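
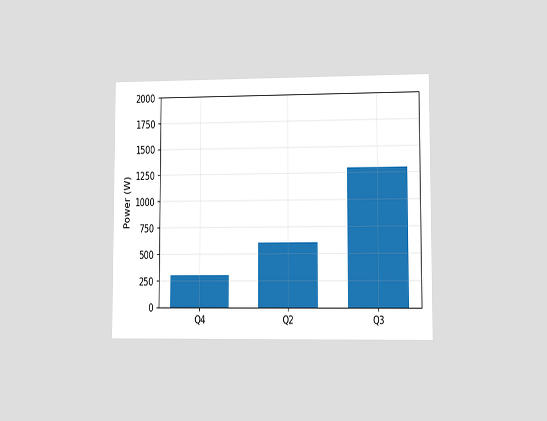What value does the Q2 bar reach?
600W

The chart is viewed at a slight angle. Reading along the chart's y-axis, the Q2 bar reaches 600W.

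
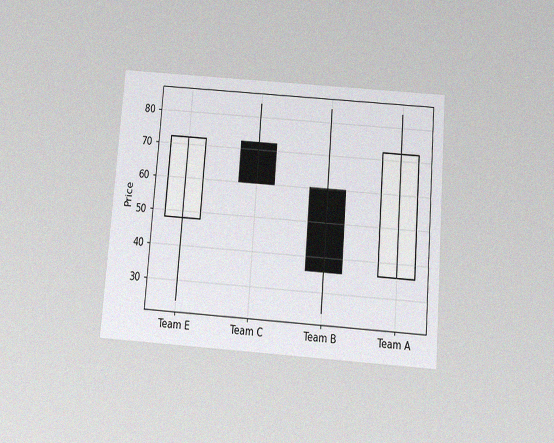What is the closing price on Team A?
The chart is tilted about 4° clockwise and viewed slightly from below, with some photo noise. The Team A candle closes at 72.

72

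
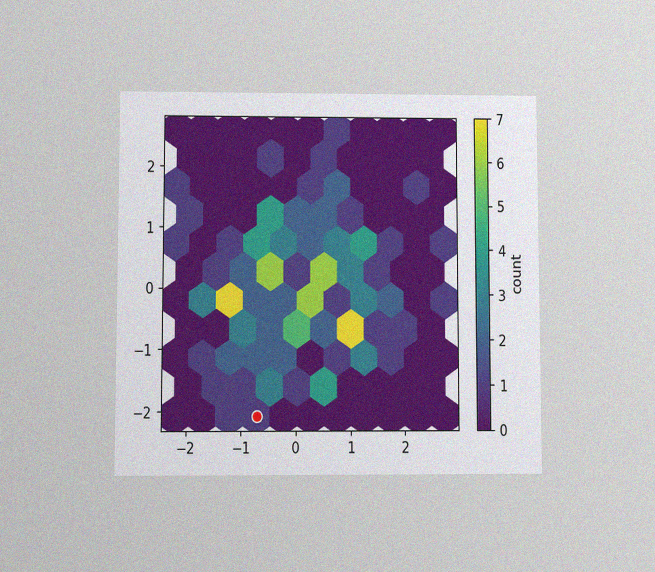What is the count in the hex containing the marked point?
The chart is viewed at a slight angle, with some photo noise. The marked hex reads 1 on the colorbar.

1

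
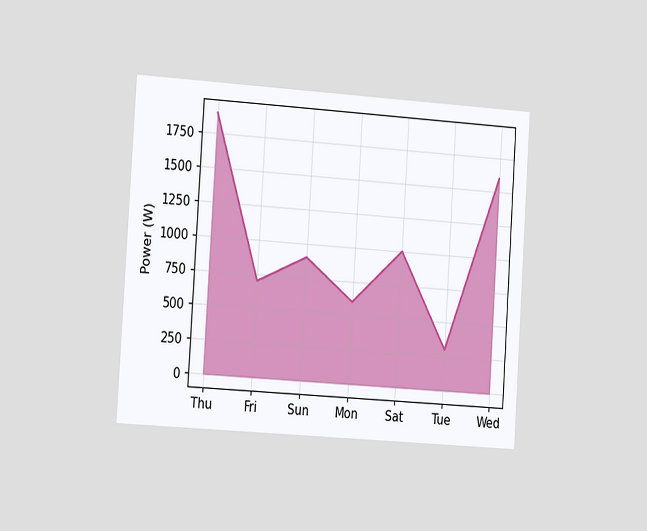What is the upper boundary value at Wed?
1600W

The chart is tilted about 4° clockwise and viewed slightly from the left. At Wed the upper boundary is at 1600W.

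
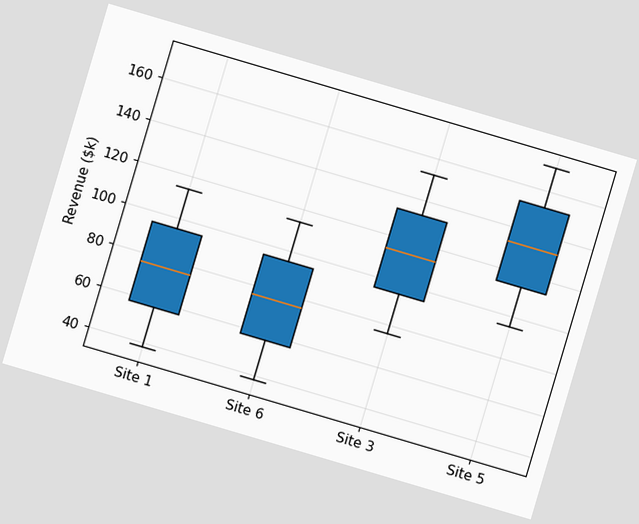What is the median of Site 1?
The chart is tilted about 16° clockwise. The median line in the Site 1 box sits at $76k.

$76k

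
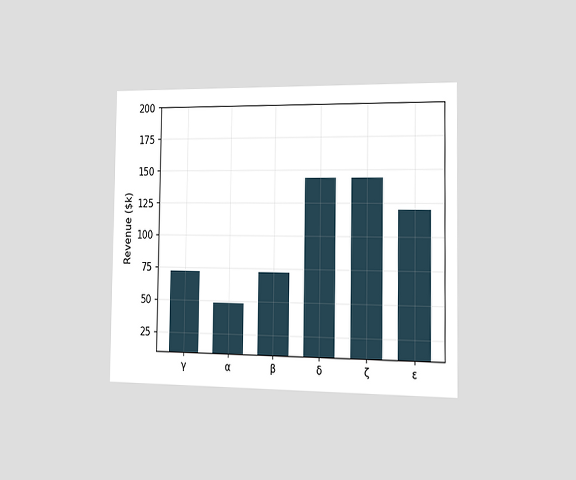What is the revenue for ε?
$120k

The chart is viewed slightly from the right. Reading along the chart's y-axis, the ε bar reaches $120k.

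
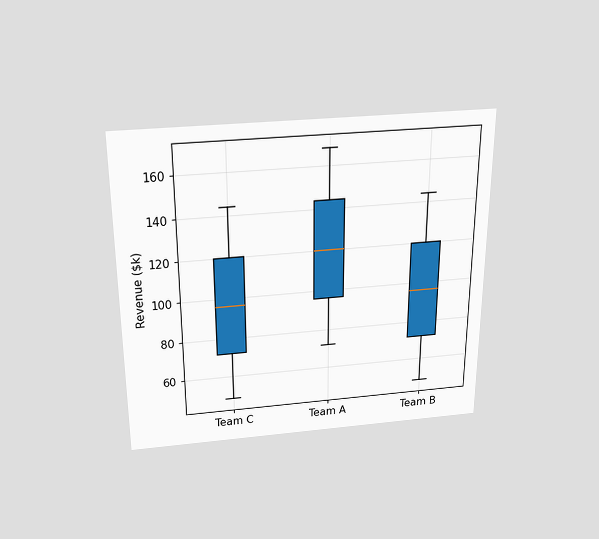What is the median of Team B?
The chart is viewed slightly from above. The median line in the Team B box sits at $96k.

$96k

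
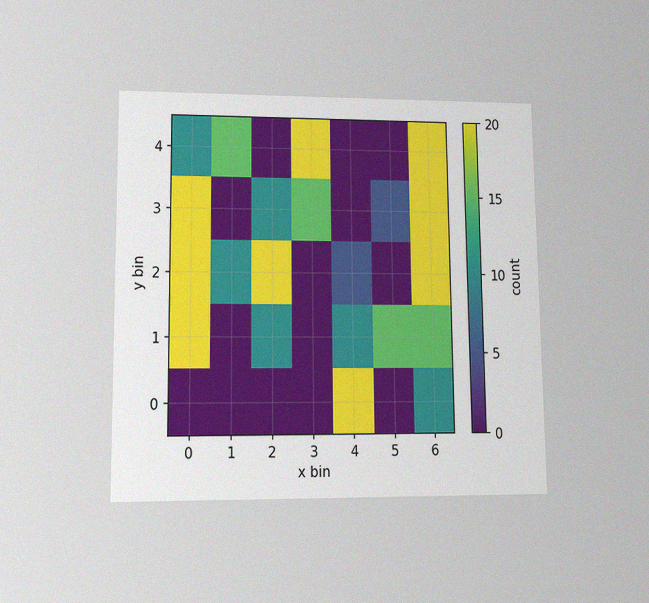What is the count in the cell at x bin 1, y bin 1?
0

The chart is viewed at a slight angle, with some photo noise. Matching the cell (1, 1) against the colorbar gives 0.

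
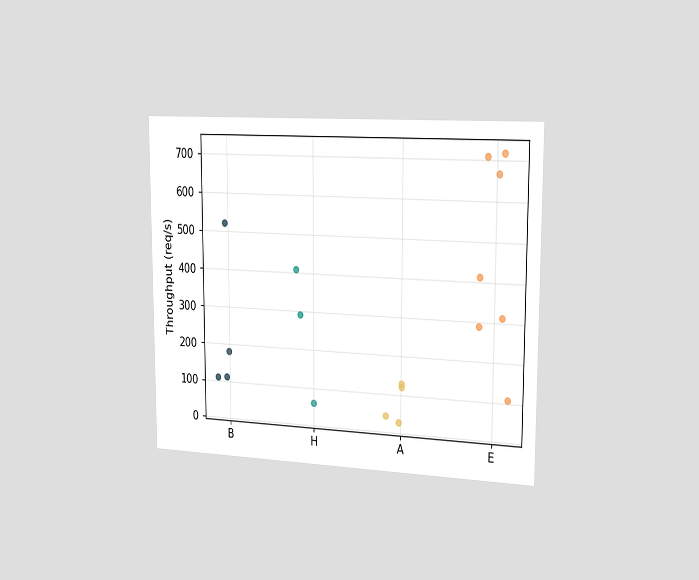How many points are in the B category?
The chart is viewed slightly from the right. Counting the markers in the B column gives 4.

4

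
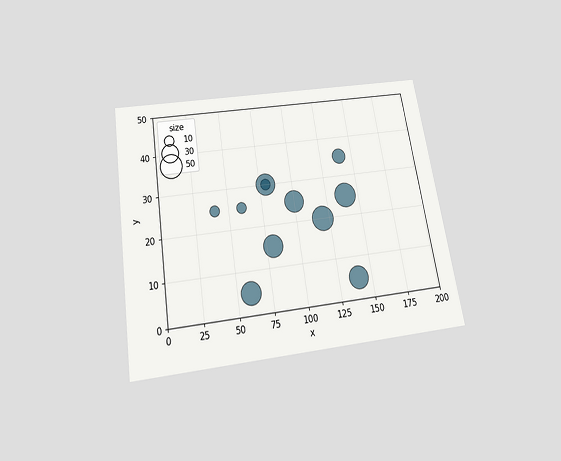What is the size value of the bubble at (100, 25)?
The chart is tilted about 9° counter-clockwise and viewed slightly from below. Matching the bubble at (100, 25) against the size legend gives 40.

40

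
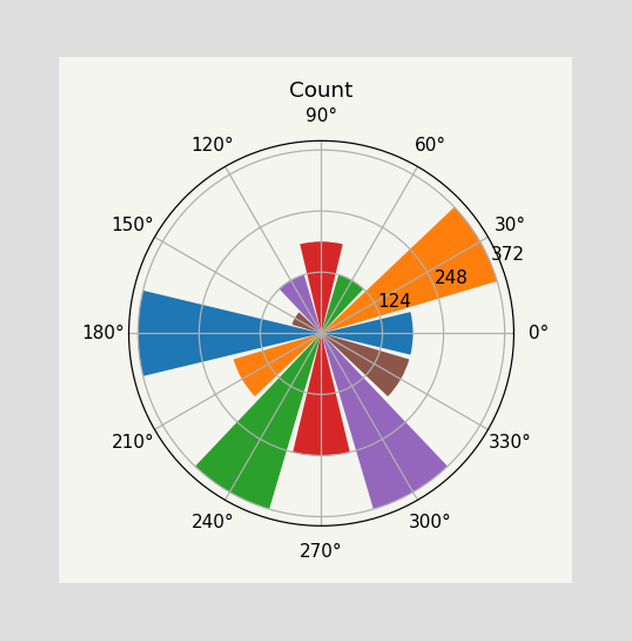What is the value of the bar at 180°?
The bar at 180° reaches 372 on the radial axis.

372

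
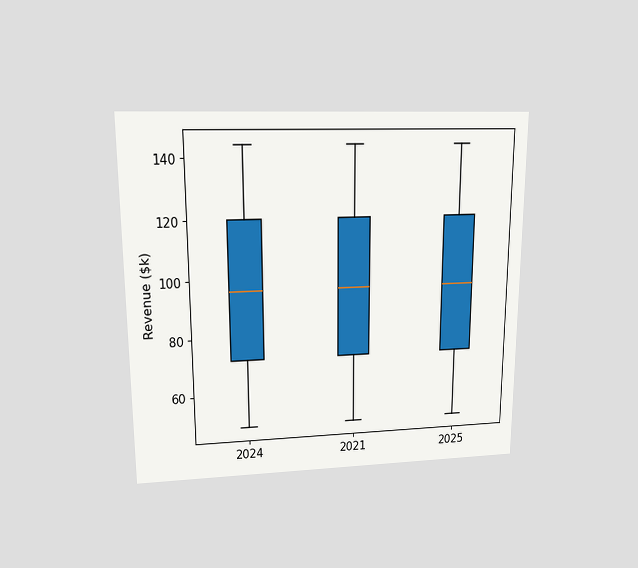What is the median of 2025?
The chart is viewed at a slight angle. The median line in the 2025 box sits at $96k.

$96k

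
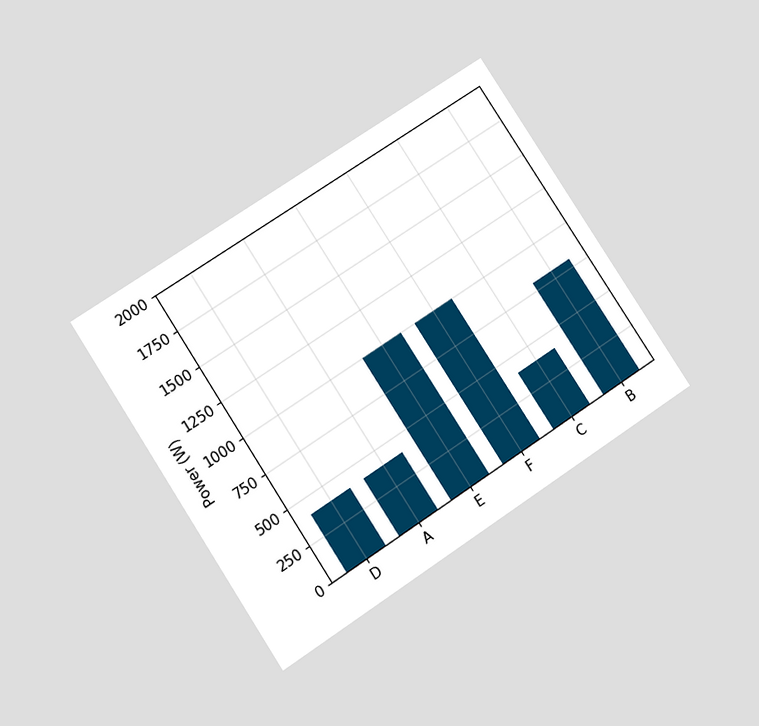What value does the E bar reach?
The chart is tilted about 33° counter-clockwise and viewed at a slight angle. Reading along the chart's y-axis, the E bar reaches 1000W.

1000W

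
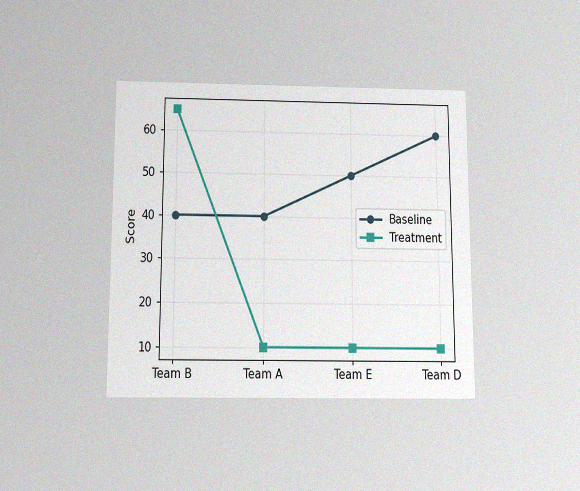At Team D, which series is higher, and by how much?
Baseline, by 50

The chart is viewed slightly from below, with some photo noise. At Team D, Baseline sits above the other line by 50.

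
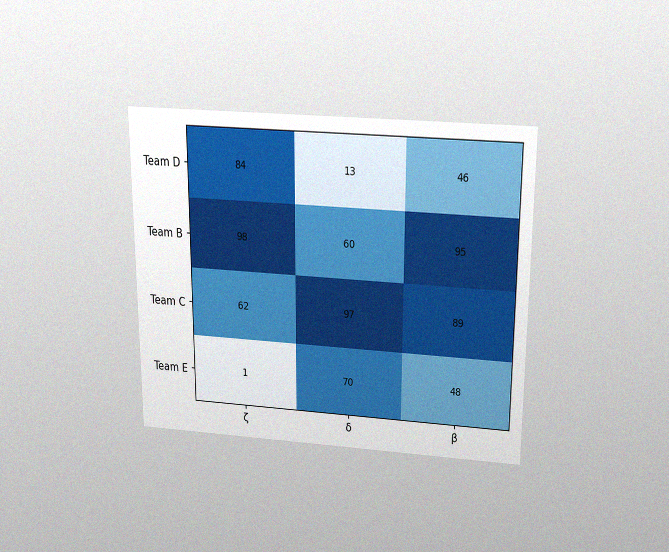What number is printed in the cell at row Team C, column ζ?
62

The chart is viewed slightly from above, with some photo noise. The (Team C, ζ) cell reads 62.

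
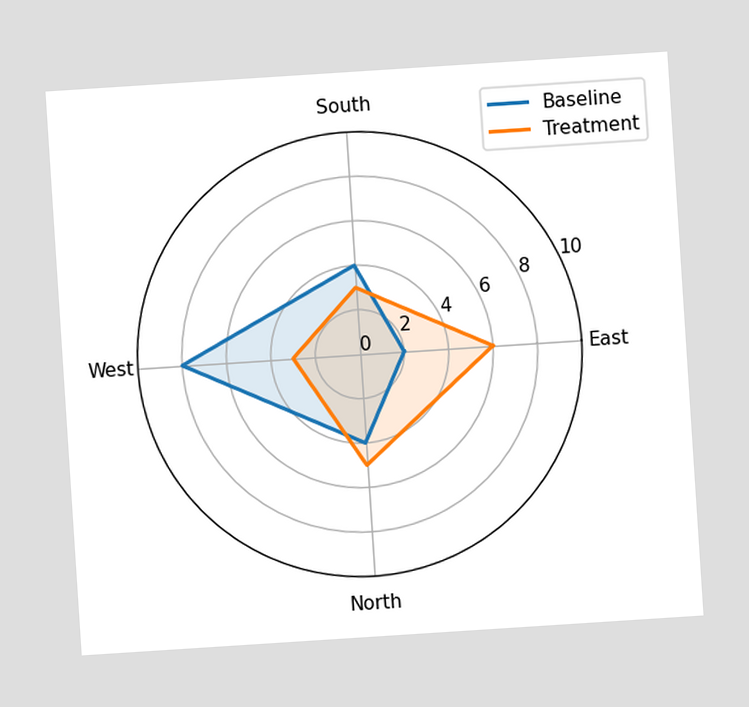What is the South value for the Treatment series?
The chart is tilted about 4° counter-clockwise. On the South axis, Treatment reaches 3.

3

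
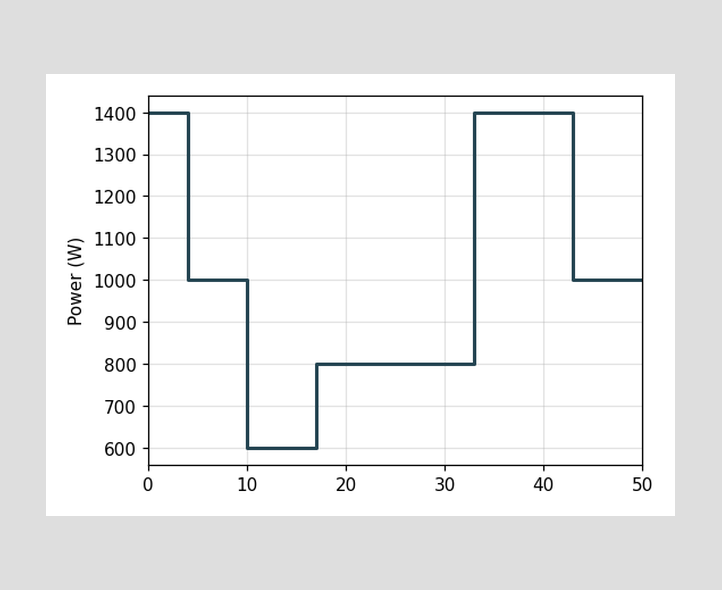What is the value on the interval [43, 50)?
On [43, 50) the step sits at 1000W.

1000W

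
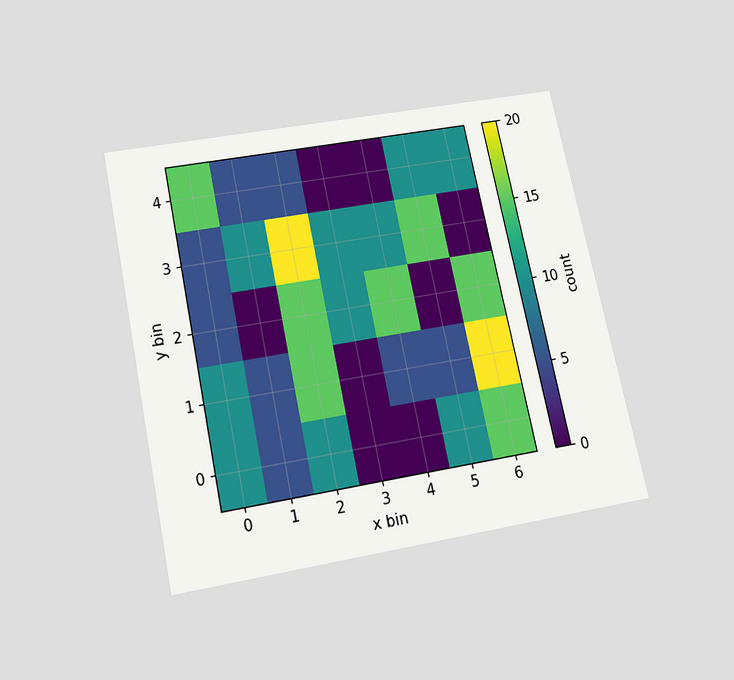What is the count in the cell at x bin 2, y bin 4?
The chart is tilted about 12° counter-clockwise and viewed slightly from below. Matching the cell (2, 4) against the colorbar gives 5.

5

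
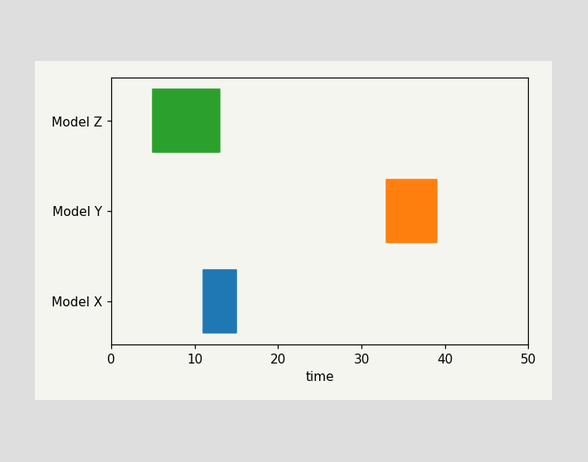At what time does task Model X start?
11

The Model X bar begins at t=11.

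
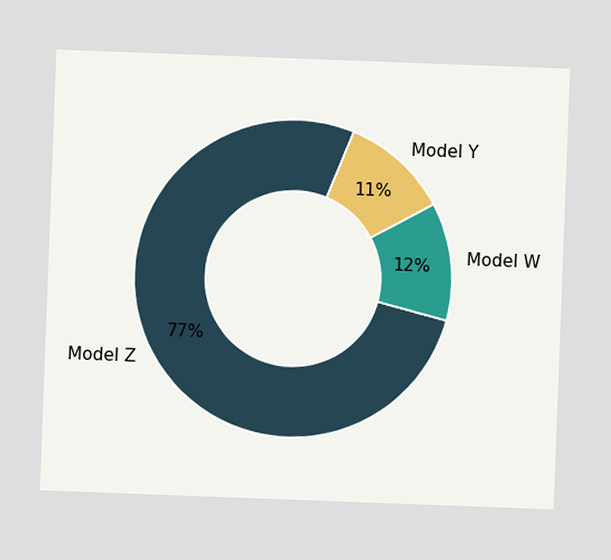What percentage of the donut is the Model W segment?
12%

The chart is tilted about 2° clockwise. The Model W segment takes up 12% of the ring.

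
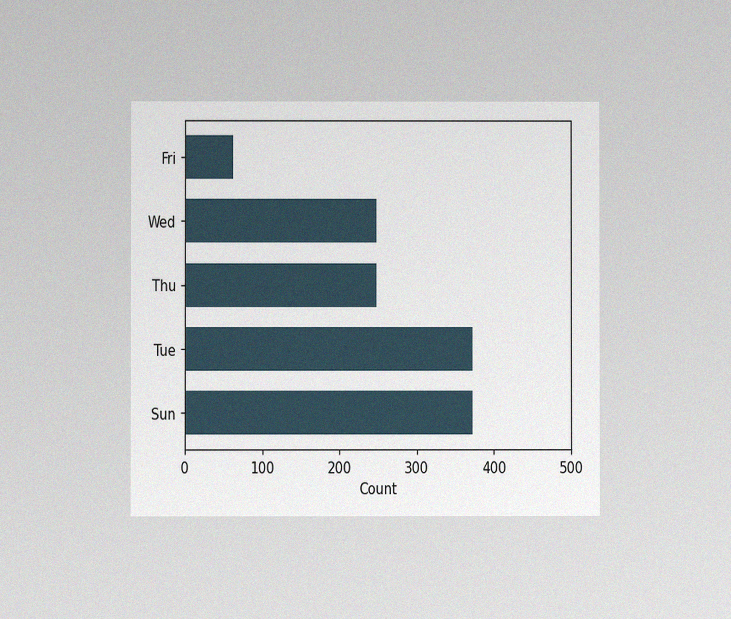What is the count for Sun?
The chart is viewed at a slight angle, with some photo noise. Reading along the chart's x-axis, the Sun bar reaches 372.

372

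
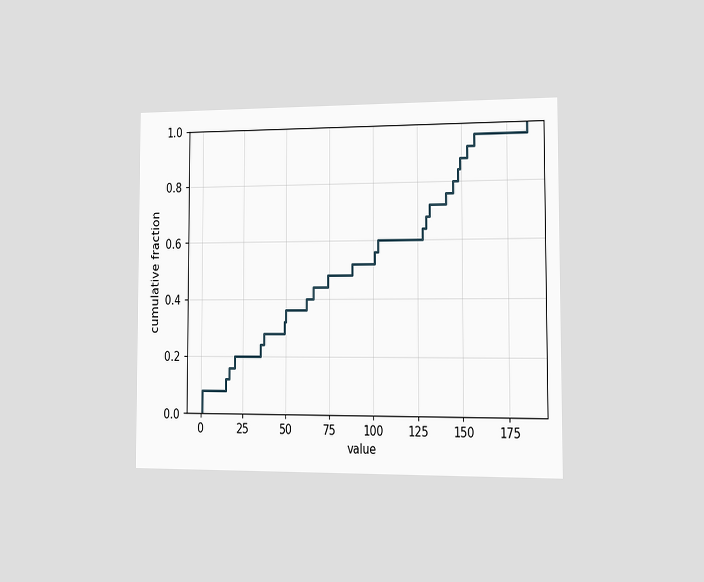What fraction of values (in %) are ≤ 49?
32%

The chart is viewed slightly from the right. At x=49 the ECDF step is at 32%.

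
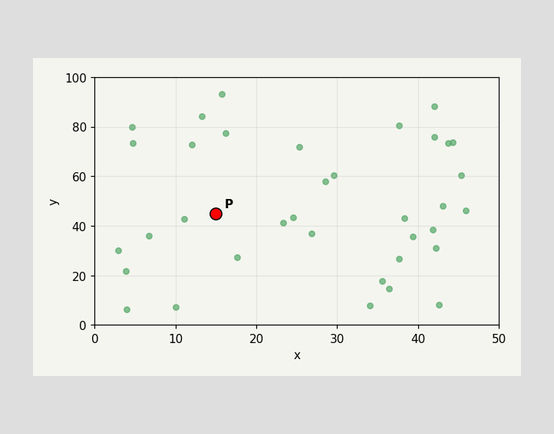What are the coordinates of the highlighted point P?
(15, 45)

Following the gridlines from P to each axis, P sits at (15, 45).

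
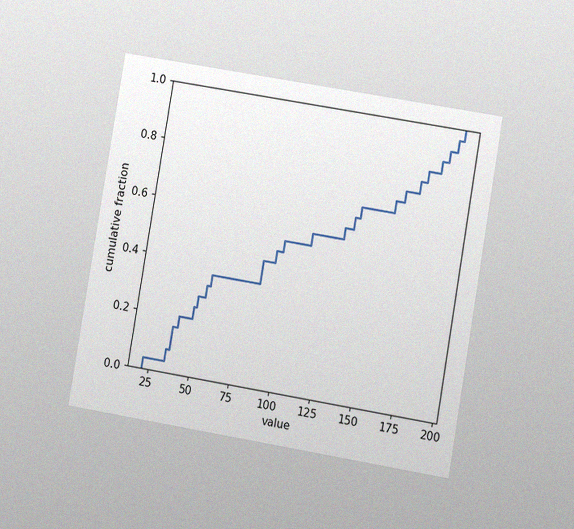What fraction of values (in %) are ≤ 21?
The chart is tilted about 10° clockwise and viewed at a slight angle, with some photo noise. At x=21 the ECDF step is at 4%.

4%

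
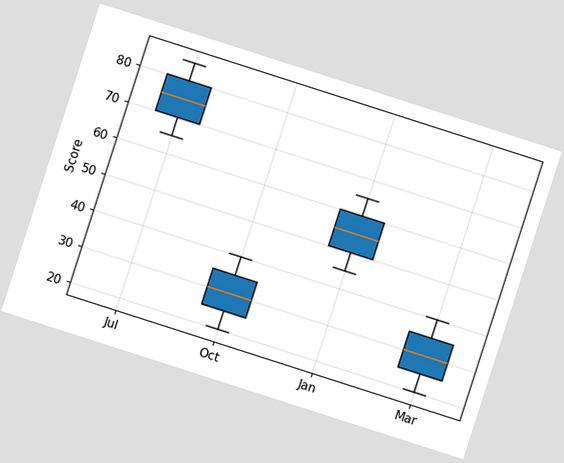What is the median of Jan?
The chart is tilted about 18° clockwise. The median line in the Jan box sits at 55.

55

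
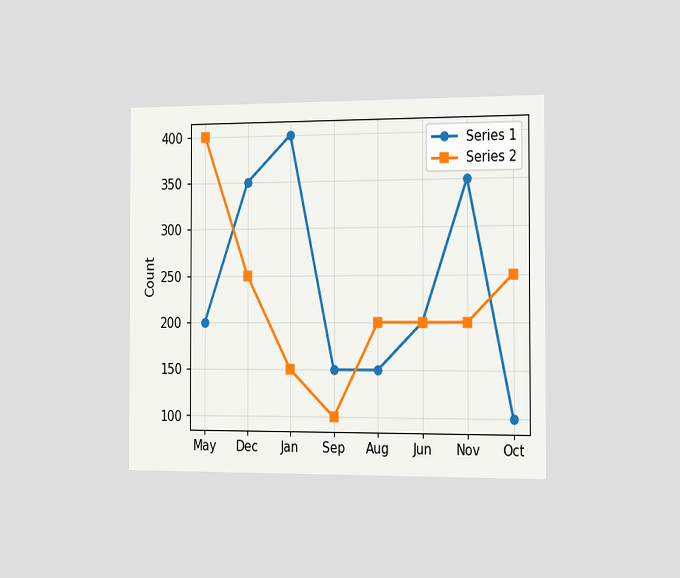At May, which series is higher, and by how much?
The chart is viewed slightly from the right. At May, Series 2 sits above the other line by 200.

Series 2, by 200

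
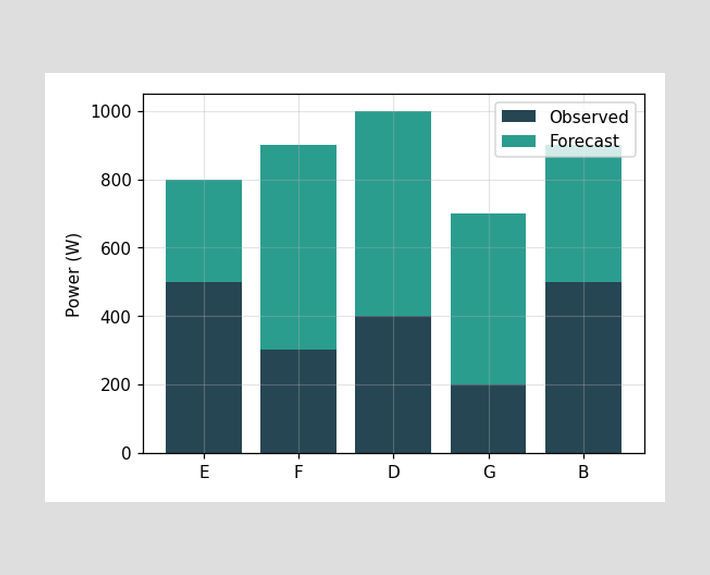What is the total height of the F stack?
The F stack's top reaches 900W on the y-axis.

900W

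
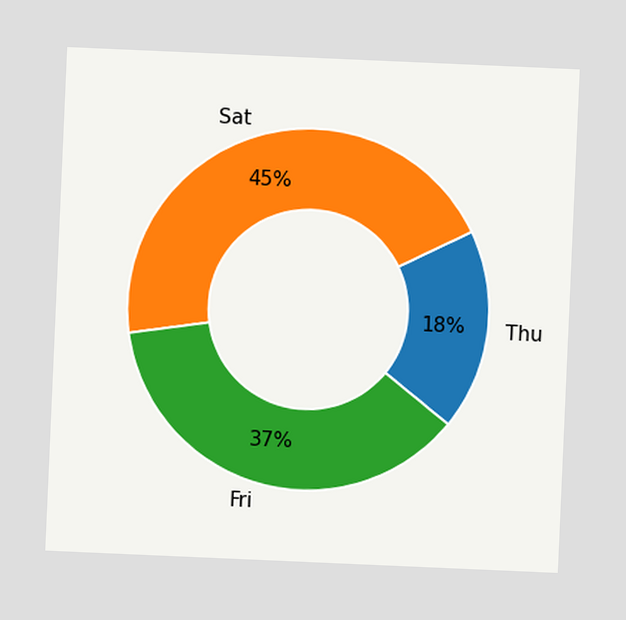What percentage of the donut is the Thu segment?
18%

The chart is tilted about 3° clockwise. The Thu segment takes up 18% of the ring.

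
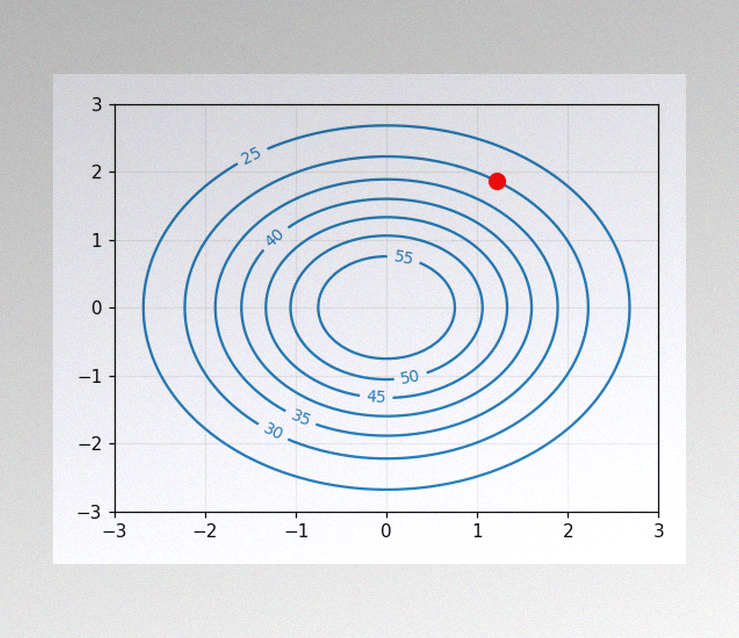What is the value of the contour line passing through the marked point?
30

The image has some photo noise and uneven lighting. The marked point sits on the contour labelled 30.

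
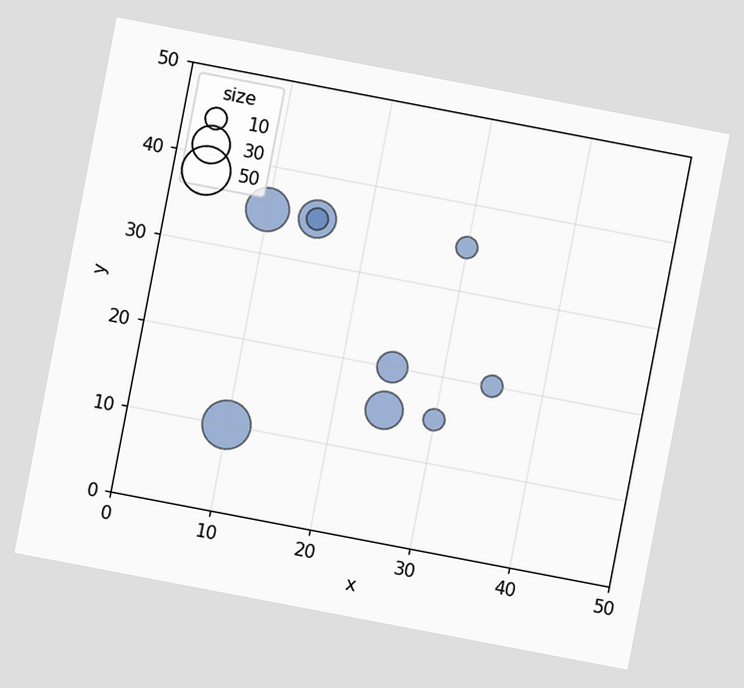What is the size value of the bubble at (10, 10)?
50

The chart is tilted about 11° clockwise. Matching the bubble at (10, 10) against the size legend gives 50.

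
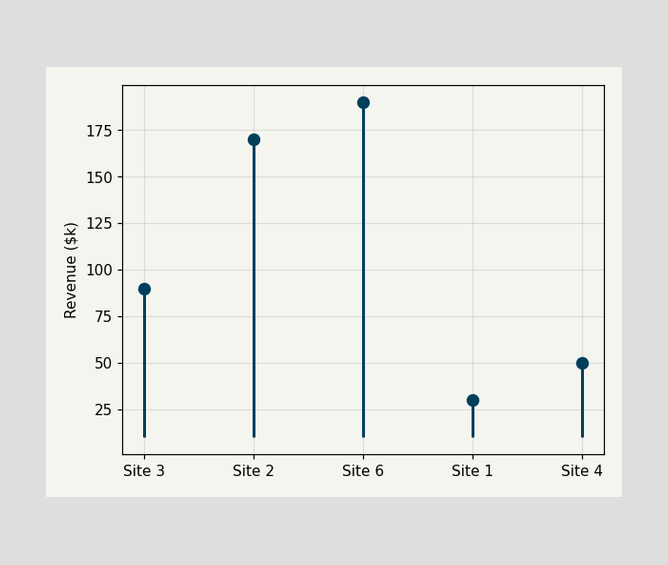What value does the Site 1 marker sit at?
The Site 1 marker sits at $30k.

$30k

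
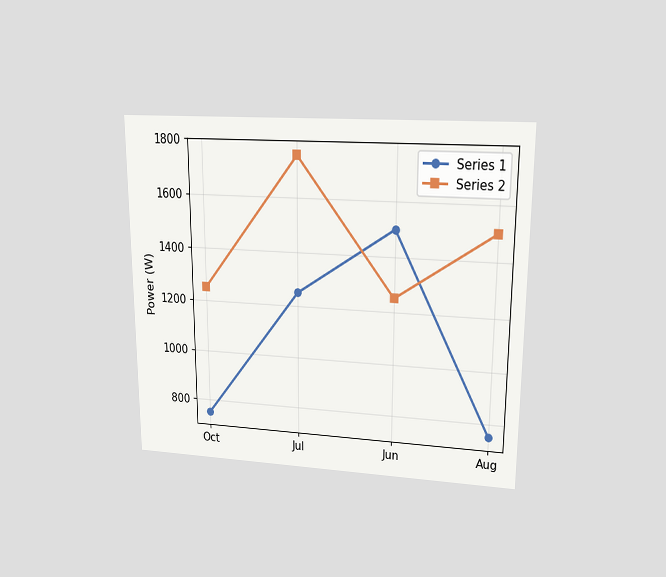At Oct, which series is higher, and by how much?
The chart is viewed at a slight angle. At Oct, Series 2 sits above the other line by 500W.

Series 2, by 500W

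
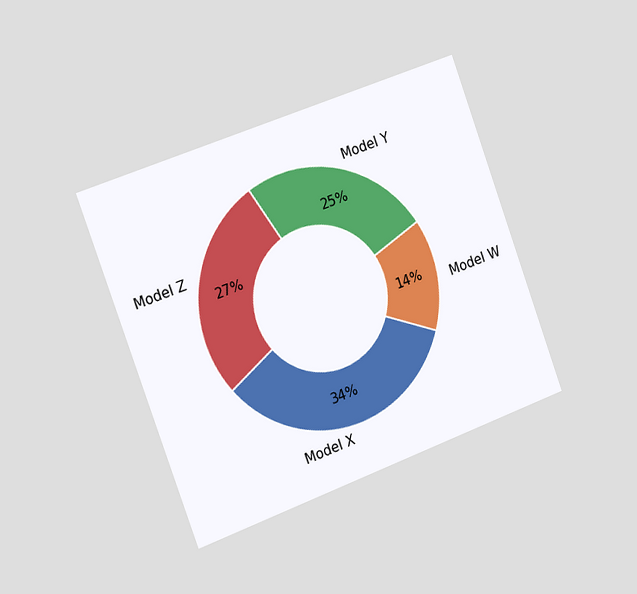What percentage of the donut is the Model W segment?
The chart is tilted about 20° counter-clockwise and viewed slightly from the left. The Model W segment takes up 14% of the ring.

14%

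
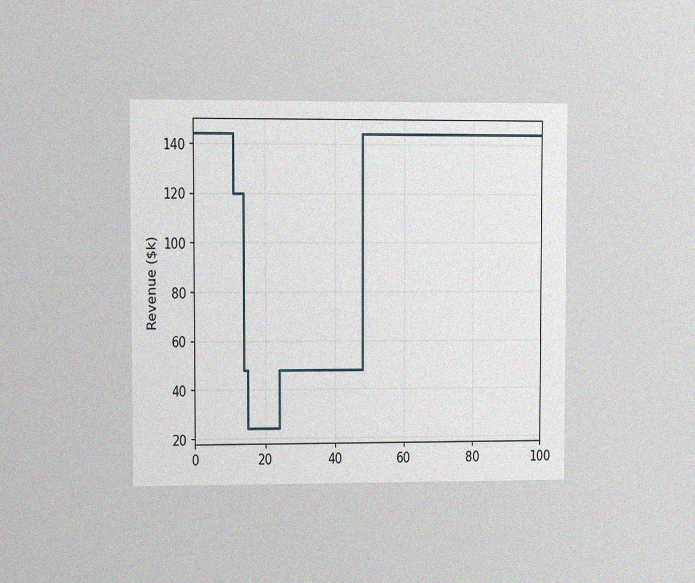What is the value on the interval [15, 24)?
The chart is viewed at a slight angle, with some photo noise. On [15, 24) the step sits at $24k.

$24k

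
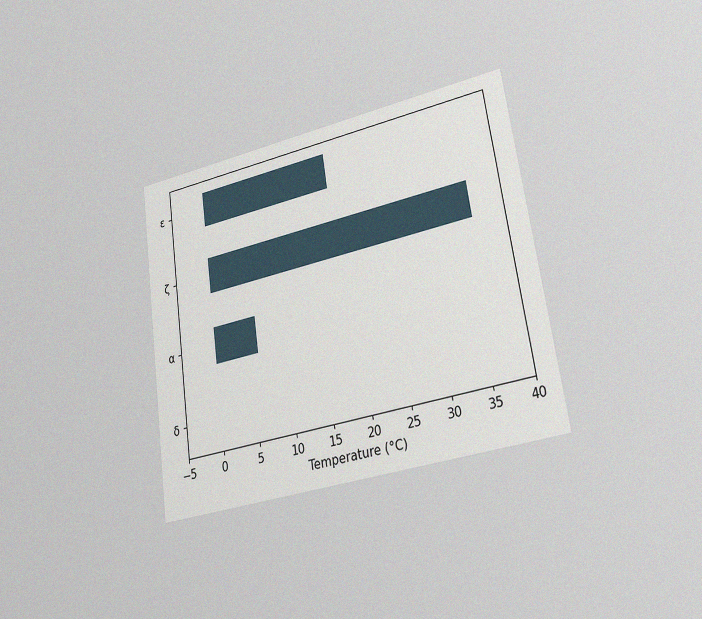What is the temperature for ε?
18°C

The chart is tilted about 8° counter-clockwise and viewed slightly from the right, with some photo noise. Reading along the chart's x-axis, the ε bar reaches 18°C.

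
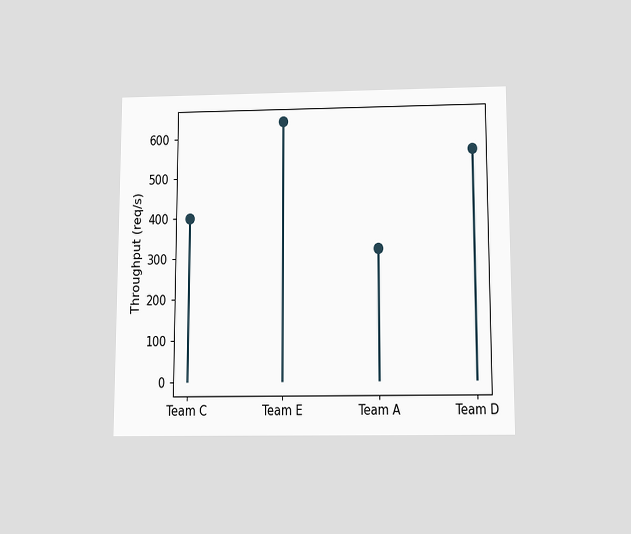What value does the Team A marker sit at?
The chart is viewed slightly from below. The Team A marker sits at 320req/s.

320req/s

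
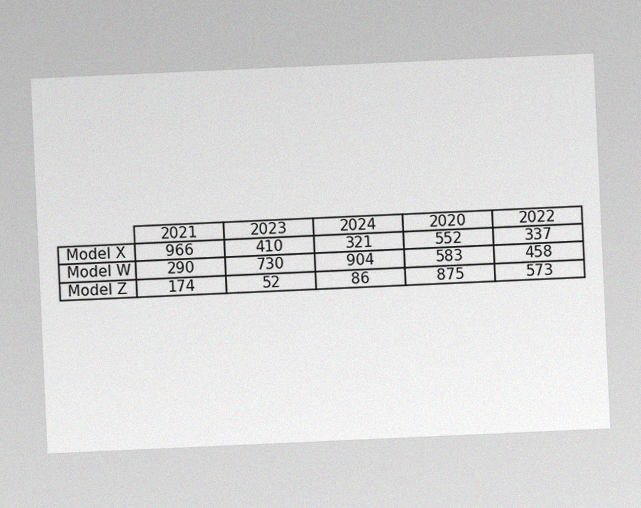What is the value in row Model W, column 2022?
The chart is tilted about 3° counter-clockwise, with some photo noise. The (Model W, 2022) cell reads 458.

458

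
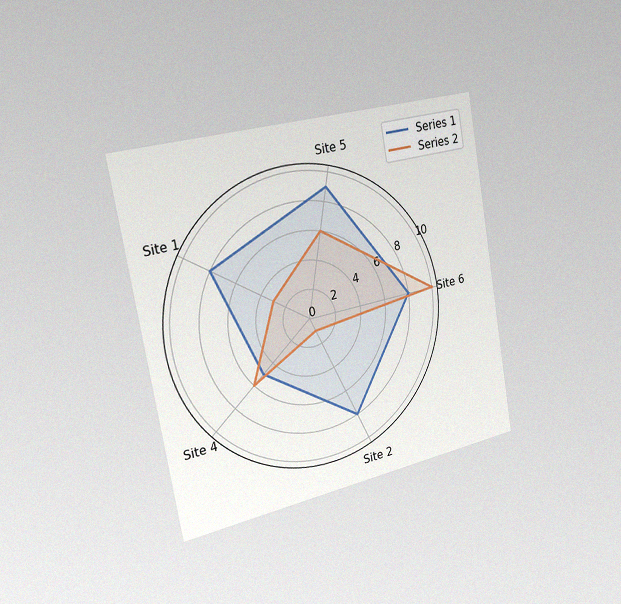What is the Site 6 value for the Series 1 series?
8

The chart is tilted about 10° counter-clockwise and viewed slightly from the left, with some photo noise. On the Site 6 axis, Series 1 reaches 8.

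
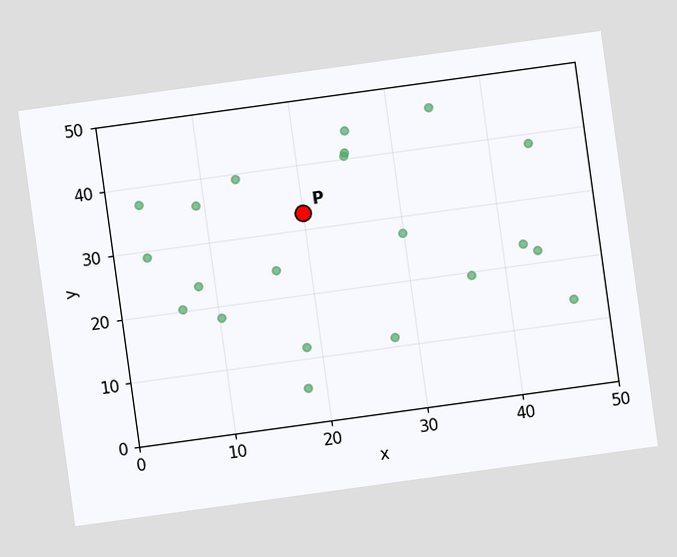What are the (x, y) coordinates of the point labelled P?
(20, 32.5)

The chart is tilted about 8° counter-clockwise. Following the gridlines from P to each axis, P sits at (20, 32.5).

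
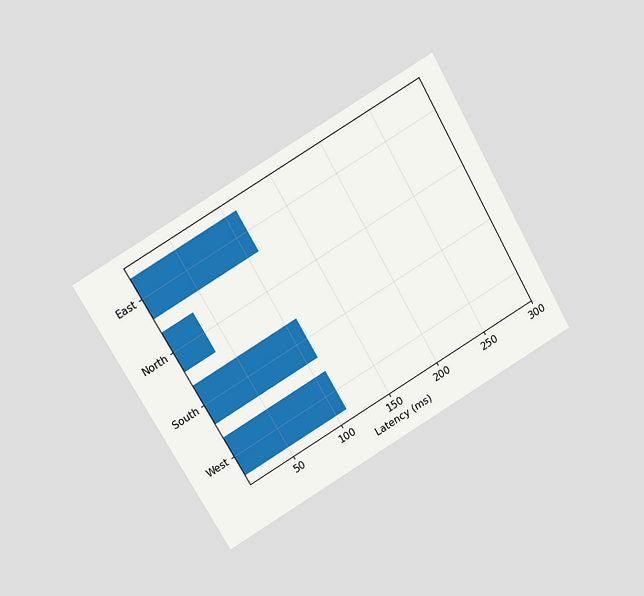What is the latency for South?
111ms

The chart is tilted about 30° counter-clockwise and viewed slightly from above. Reading along the chart's x-axis, the South bar reaches 111ms.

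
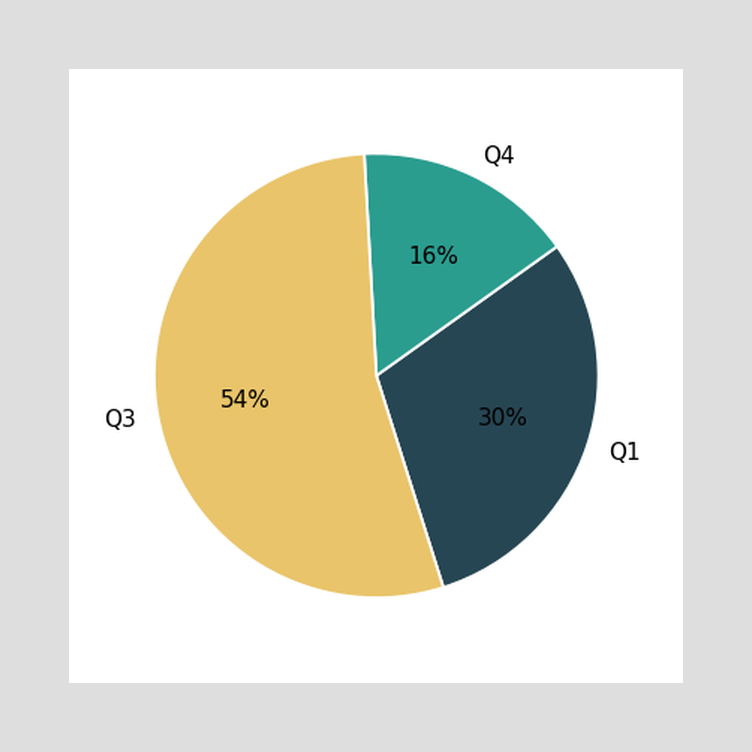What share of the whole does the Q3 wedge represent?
54%

The Q3 slice takes up 54% of the pie.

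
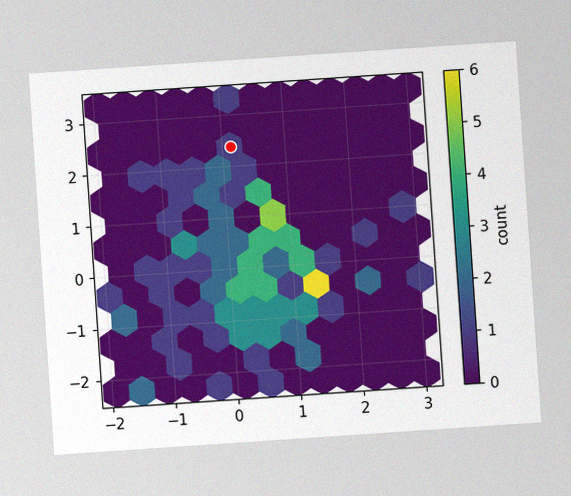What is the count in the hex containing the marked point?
The chart is tilted about 4° counter-clockwise, with some photo noise. The marked hex reads 1 on the colorbar.

1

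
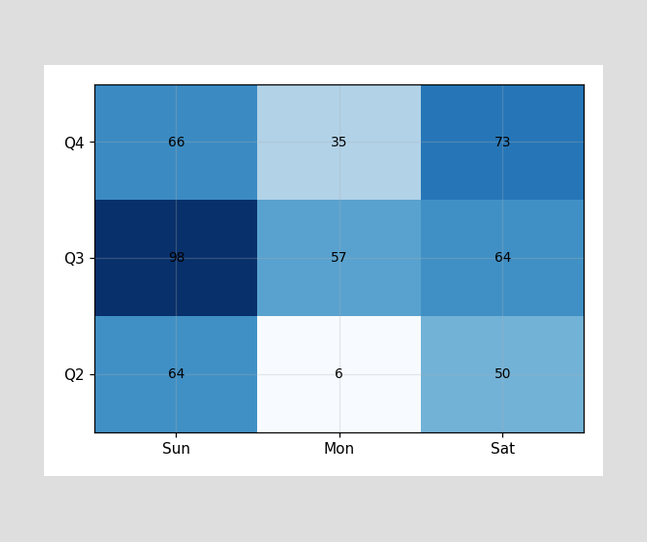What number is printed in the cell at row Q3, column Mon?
57

The (Q3, Mon) cell reads 57.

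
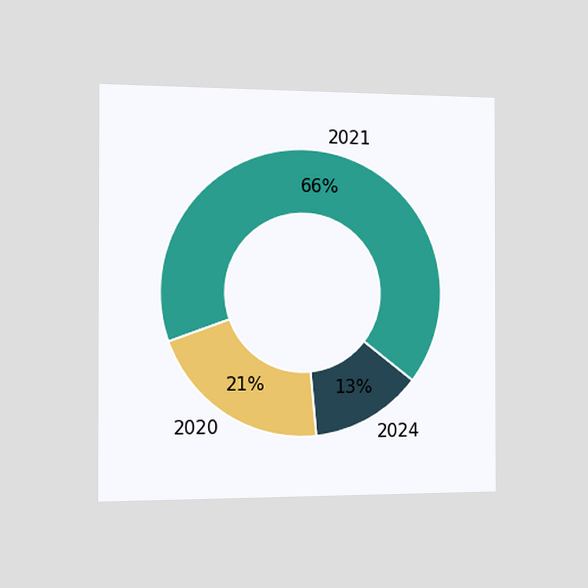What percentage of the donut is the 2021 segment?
The chart is viewed slightly from the left. The 2021 segment takes up 66% of the ring.

66%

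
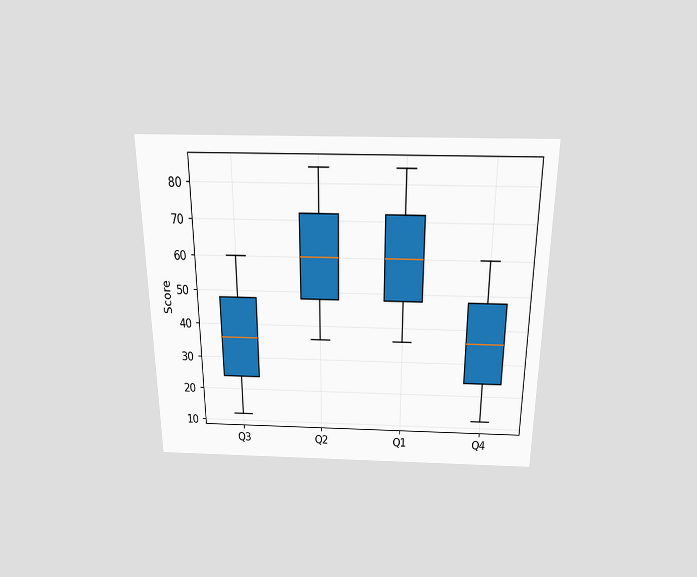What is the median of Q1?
60

The chart is viewed slightly from above. The median line in the Q1 box sits at 60.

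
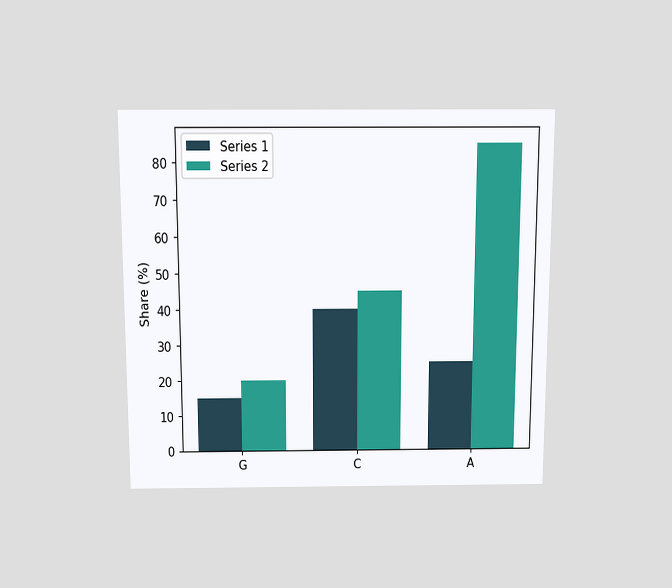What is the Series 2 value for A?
85%

The chart is viewed slightly from above. The Series 2 bar at A reaches 85% on the y-axis.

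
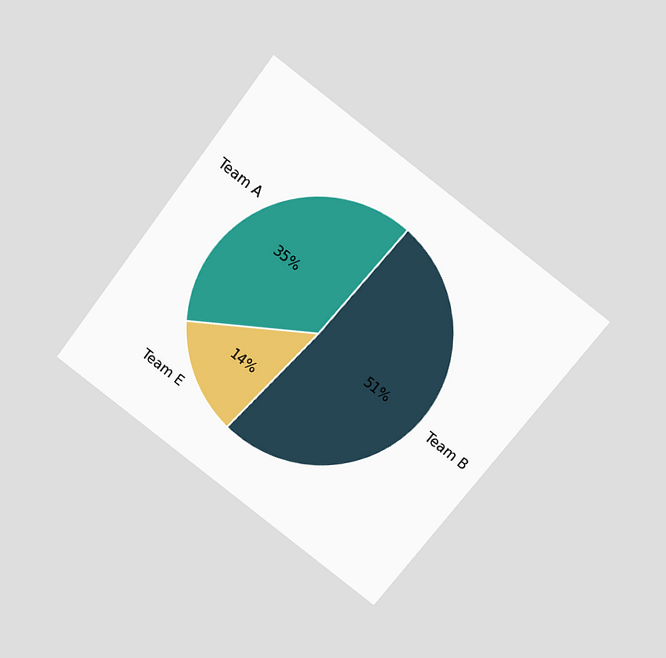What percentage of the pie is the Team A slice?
35%

The chart is tilted about 38° clockwise and viewed slightly from above. The Team A slice takes up 35% of the pie.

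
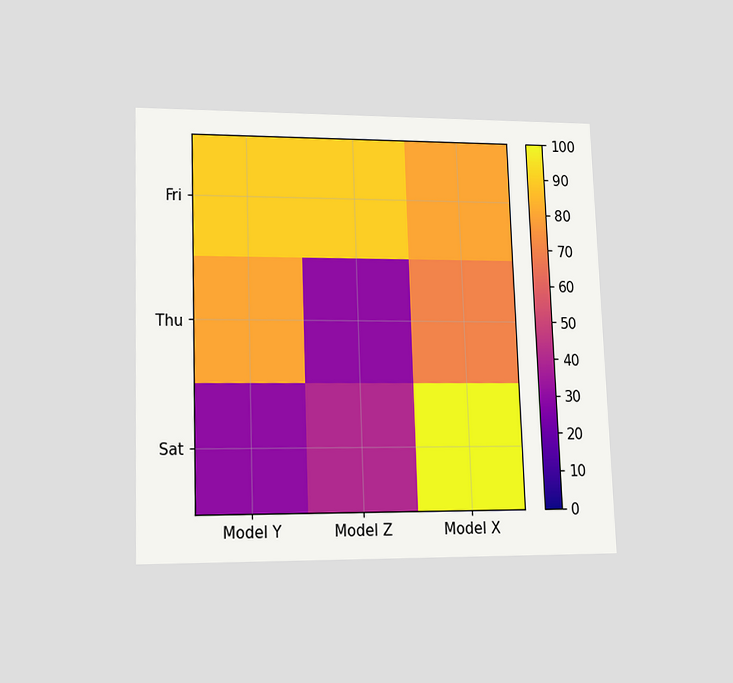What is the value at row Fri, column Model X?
80

The chart is tilted about 2° counter-clockwise and viewed at a slight angle. Matching cell (Fri, Model X) against the colorbar gives 80.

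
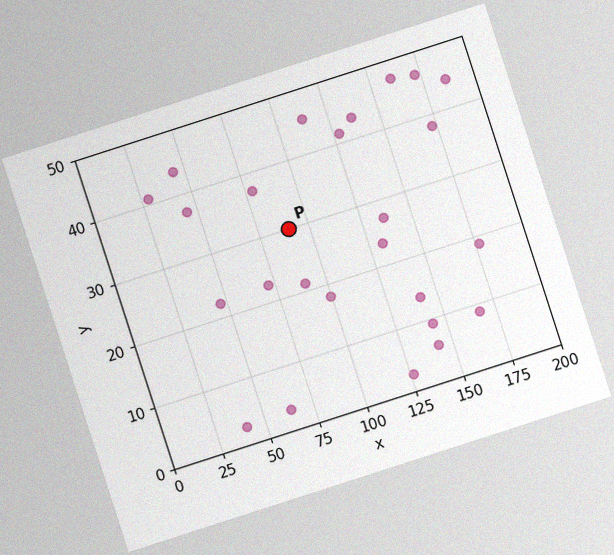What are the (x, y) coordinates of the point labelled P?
The chart is tilted about 18° counter-clockwise, with some photo noise. Following the gridlines from P to each axis, P sits at (90, 30).

(90, 30)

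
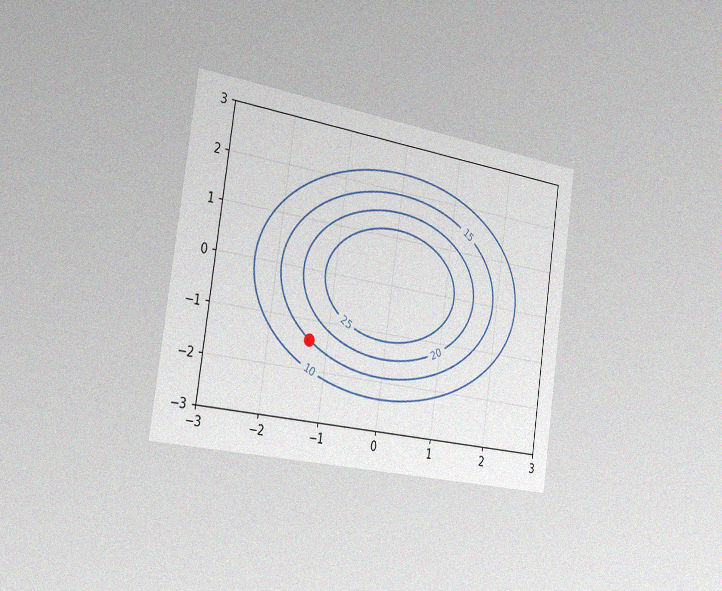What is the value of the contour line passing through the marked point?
The chart is tilted about 8° clockwise and viewed slightly from the left, with some photo noise. The marked point sits on the contour labelled 15.

15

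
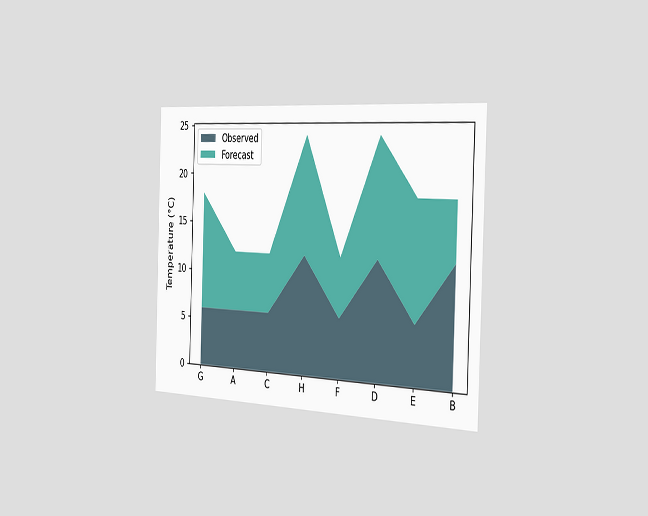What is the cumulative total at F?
The chart is viewed slightly from the right. The stacked total at F reaches 12°C.

12°C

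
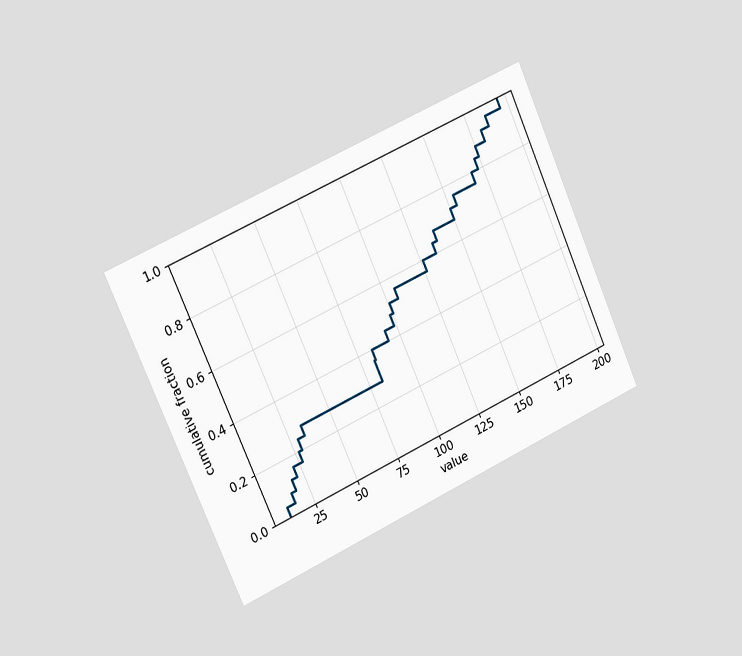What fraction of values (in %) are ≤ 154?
76%

The chart is tilted about 24° counter-clockwise and viewed slightly from the left. At x=154 the ECDF step is at 76%.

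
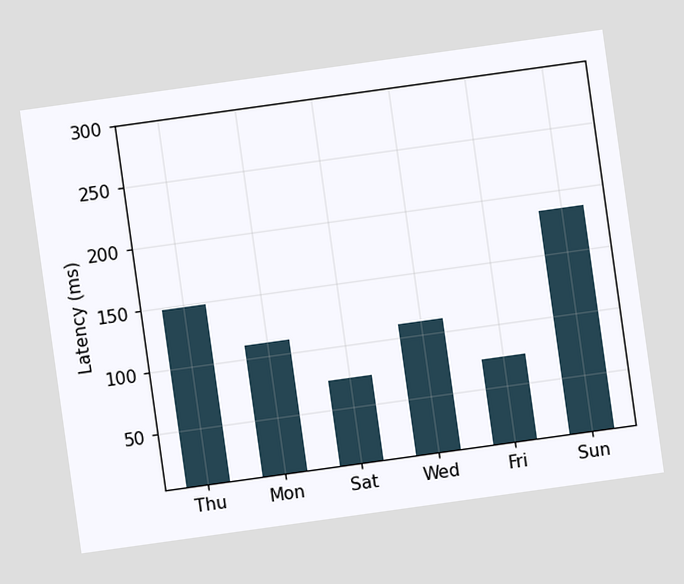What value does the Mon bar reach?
The chart is tilted about 8° counter-clockwise. Reading along the chart's y-axis, the Mon bar reaches 111ms.

111ms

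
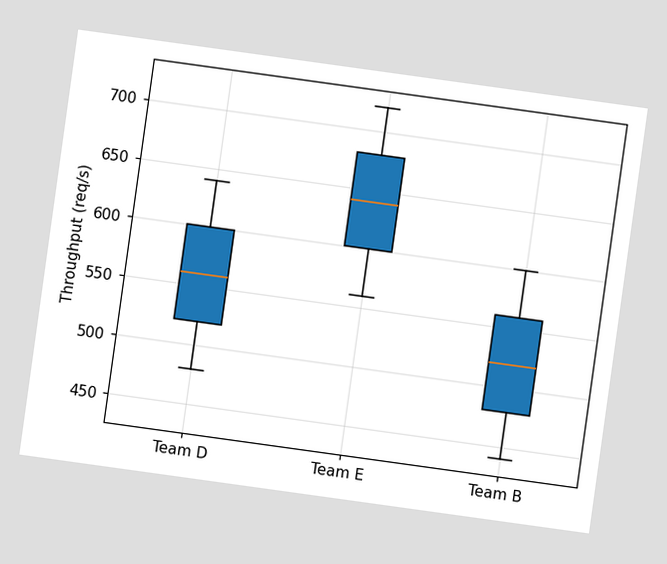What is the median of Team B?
520req/s

The chart is tilted about 8° clockwise. The median line in the Team B box sits at 520req/s.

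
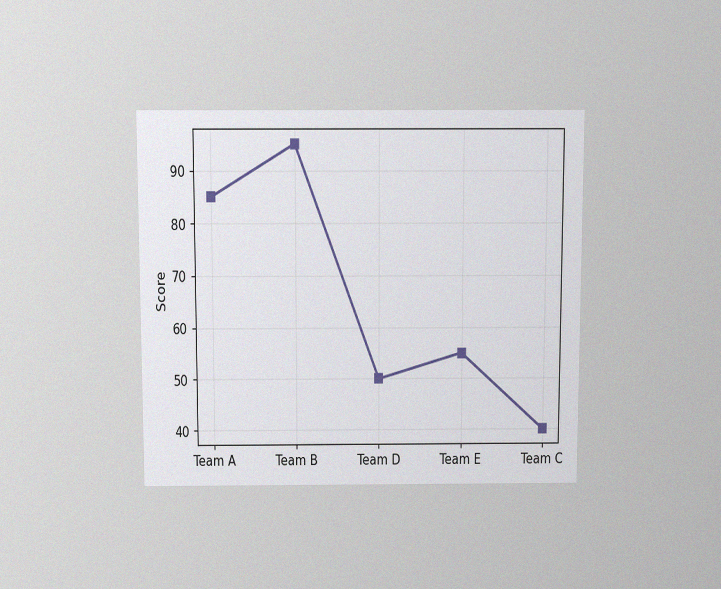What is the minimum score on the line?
40

The chart is viewed slightly from above, with some photo noise. The lowest point is at Team C, and reading across to the y-axis gives 40.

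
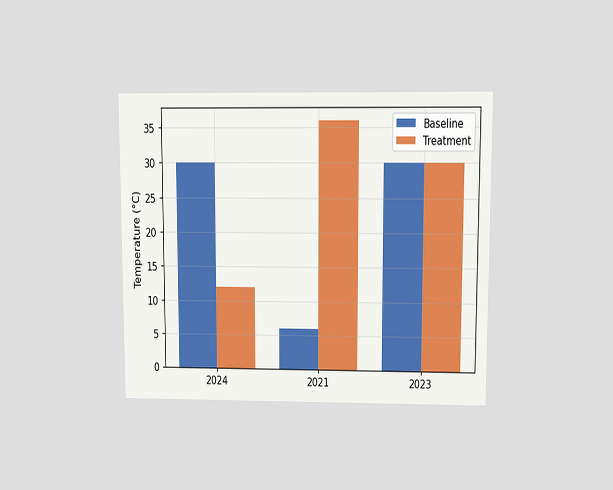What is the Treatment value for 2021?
The chart is viewed at a slight angle. The Treatment bar at 2021 reaches 36°C on the y-axis.

36°C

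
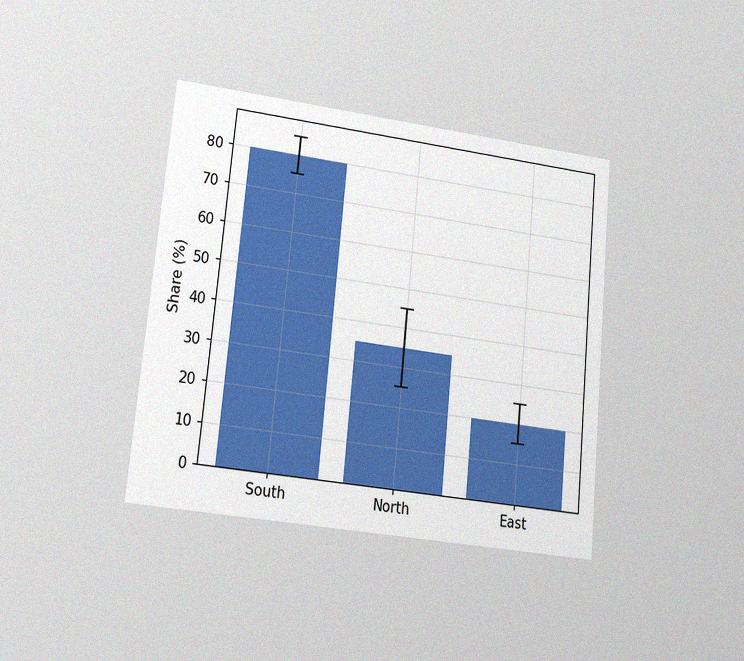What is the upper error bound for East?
25%

The chart is tilted about 5° clockwise and viewed at a slight angle, with some photo noise. The East bar's upper whisker reaches 25%.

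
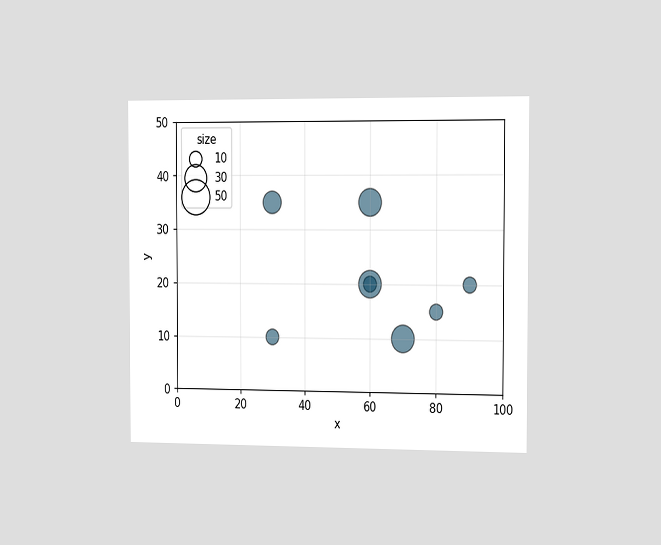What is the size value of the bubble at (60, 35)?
30

The chart is viewed slightly from the right. Matching the bubble at (60, 35) against the size legend gives 30.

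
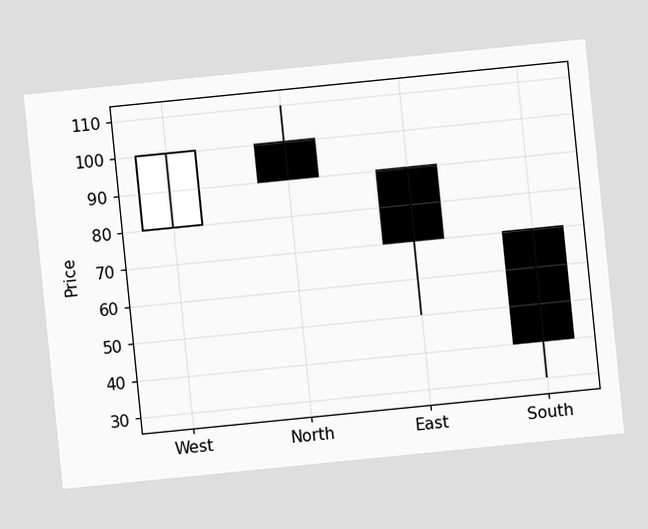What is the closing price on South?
40

The chart is tilted about 6° counter-clockwise. The South candle closes at 40.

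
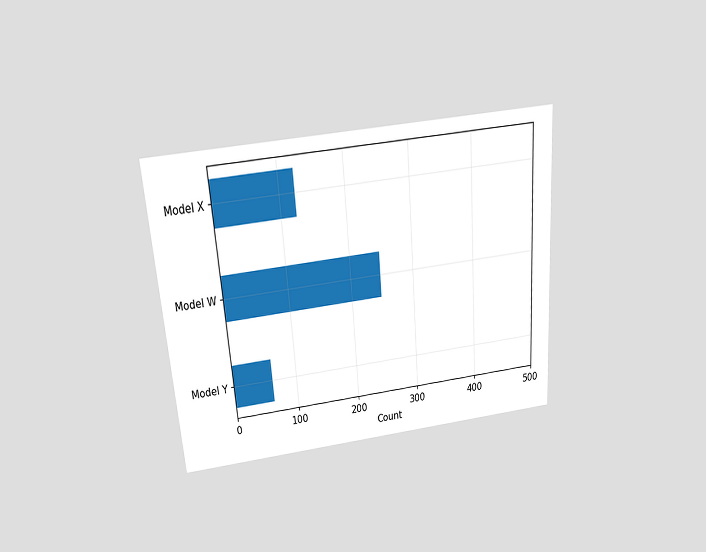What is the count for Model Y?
62

The chart is tilted about 4° counter-clockwise and viewed slightly from above. Reading along the chart's x-axis, the Model Y bar reaches 62.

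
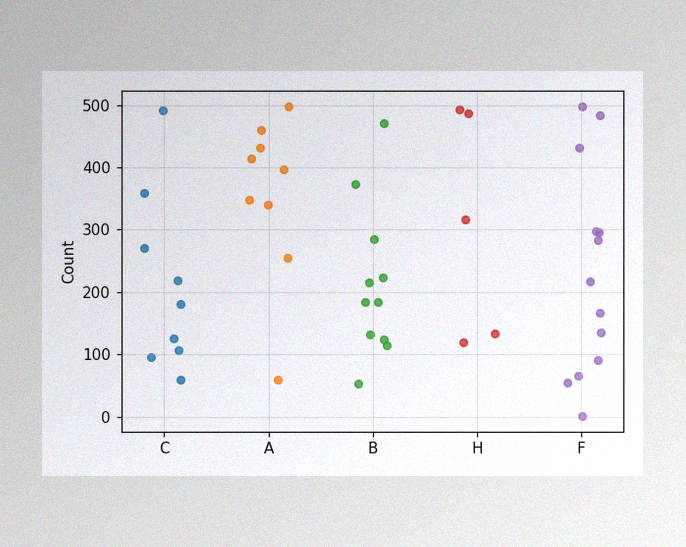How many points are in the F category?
The image has some photo noise and uneven lighting. Counting the markers in the F column gives 13.

13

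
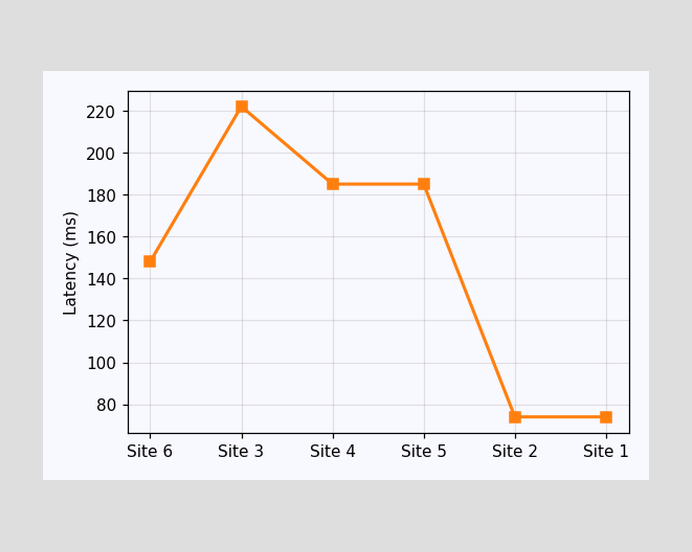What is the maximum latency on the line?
The highest point is at Site 3, and reading across to the y-axis gives 222ms.

222ms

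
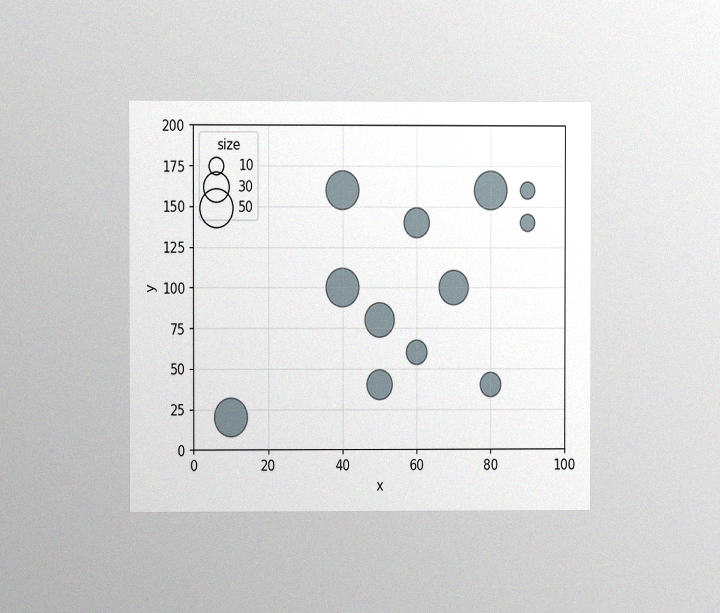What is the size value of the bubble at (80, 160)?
The chart is viewed at a slight angle, with some photo noise. Matching the bubble at (80, 160) against the size legend gives 50.

50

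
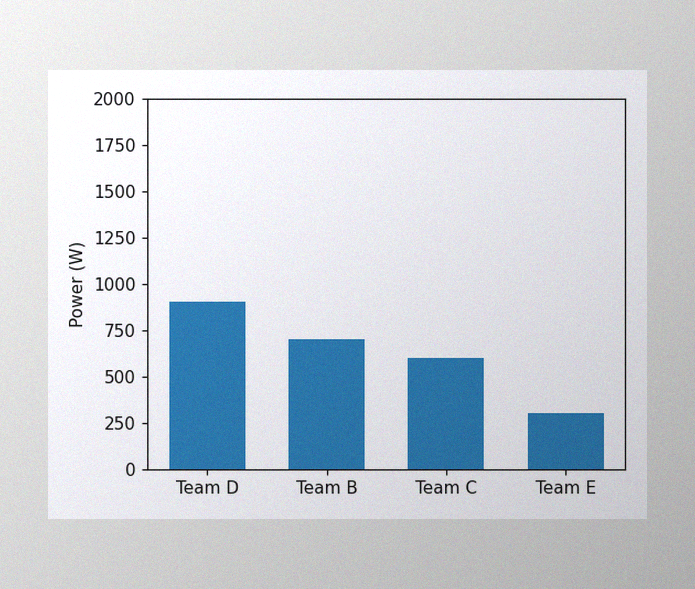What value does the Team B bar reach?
700W

The image has some photo noise and uneven lighting. Reading along the chart's y-axis, the Team B bar reaches 700W.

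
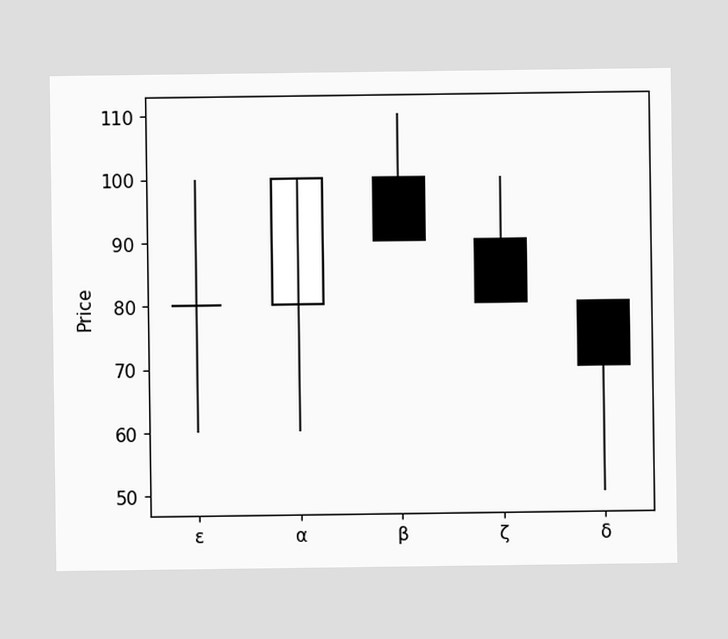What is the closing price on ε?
The ε candle closes at 80.

80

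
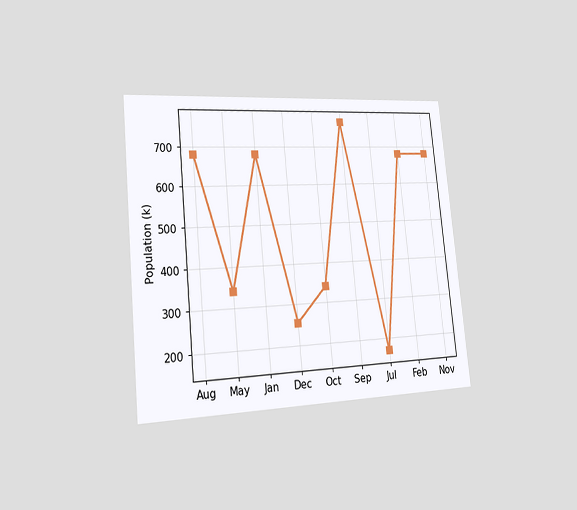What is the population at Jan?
680k

The chart is tilted about 5° counter-clockwise and viewed slightly from the left. At Jan, the line is at 680k.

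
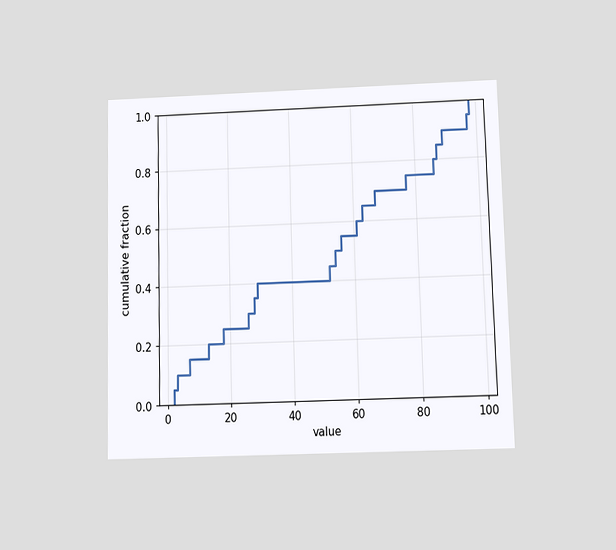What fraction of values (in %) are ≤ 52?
The chart is viewed slightly from below. At x=52 the ECDF step is at 45%.

45%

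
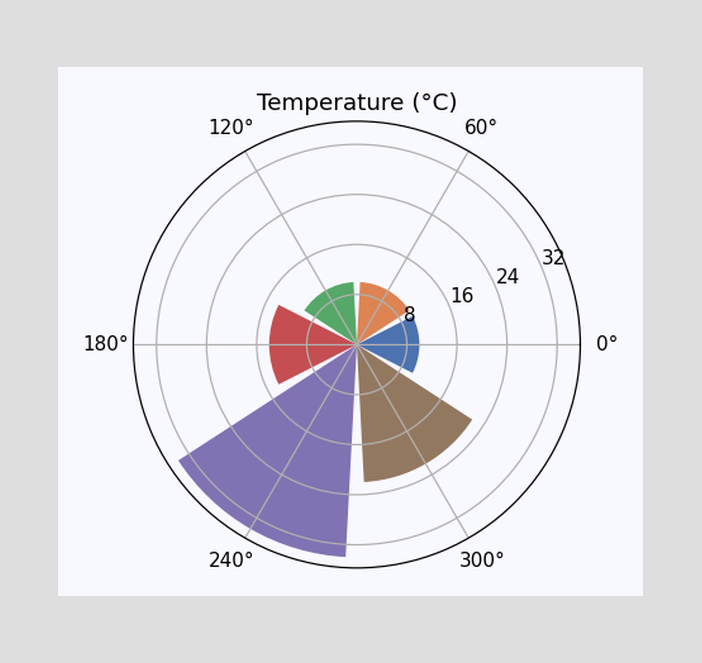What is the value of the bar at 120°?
10°C

The bar at 120° reaches 10°C on the radial axis.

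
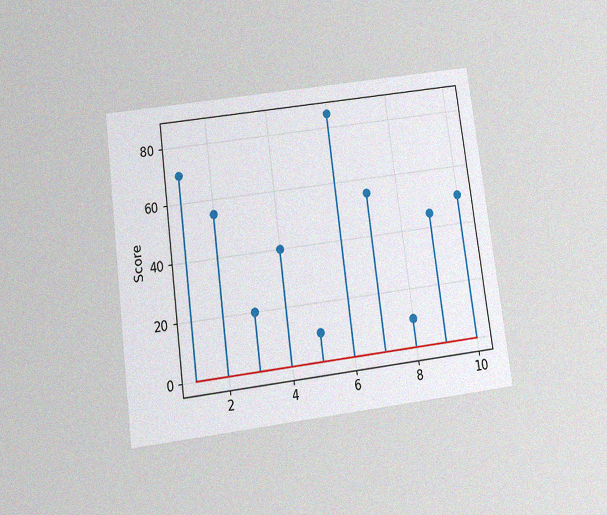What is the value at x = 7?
The chart is tilted about 7° counter-clockwise and viewed slightly from below, with some photo noise. The stem at x=7 reaches 55.

55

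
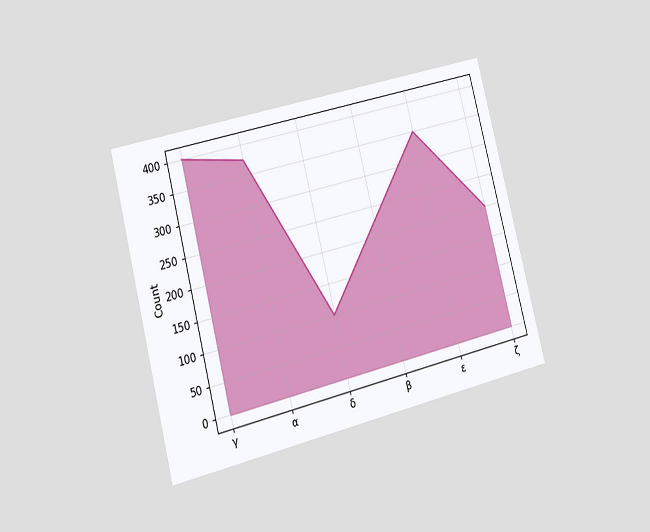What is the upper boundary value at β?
The chart is tilted about 14° counter-clockwise and viewed at a slight angle. At β the upper boundary is at 225.

225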